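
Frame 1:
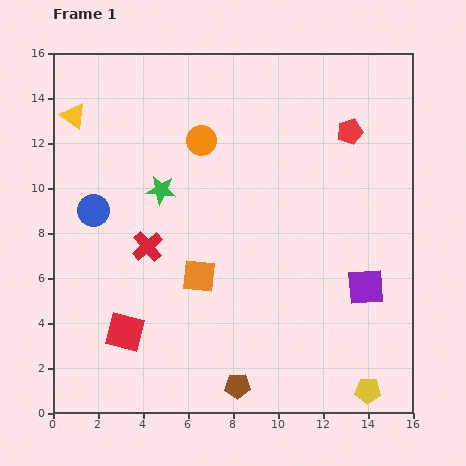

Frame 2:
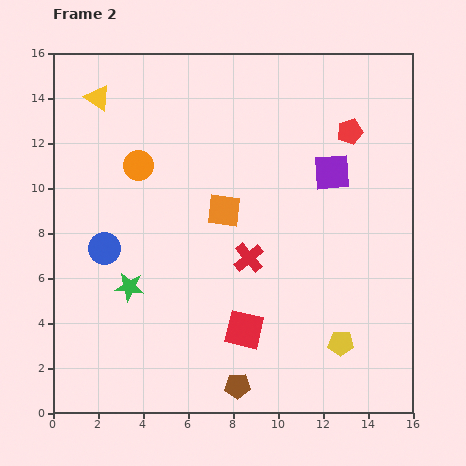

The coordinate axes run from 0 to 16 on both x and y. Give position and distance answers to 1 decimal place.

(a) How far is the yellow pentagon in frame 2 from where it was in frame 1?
2.4

The yellow pentagon moved from (14.0, 1.0) to (12.8, 3.1), a distance of √(1.2² + 2.1²) ≈ 2.4.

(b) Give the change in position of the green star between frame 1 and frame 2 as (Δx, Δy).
(-1.4, -4.3)

The green star was at (4.8, 9.9) in frame 1 and (3.4, 5.6) in frame 2.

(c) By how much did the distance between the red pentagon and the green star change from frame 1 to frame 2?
+3.2

Distance in frame 1: 8.8. Distance in frame 2: 12.0.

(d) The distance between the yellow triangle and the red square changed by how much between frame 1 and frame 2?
+2.3

Distance in frame 1: 9.9. Distance in frame 2: 12.2.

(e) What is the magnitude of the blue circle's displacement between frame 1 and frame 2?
1.8

The blue circle moved from (1.8, 9.0) to (2.3, 7.3), a distance of √(0.5² + 1.7²) ≈ 1.8.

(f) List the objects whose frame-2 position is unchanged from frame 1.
the brown pentagon, the red pentagon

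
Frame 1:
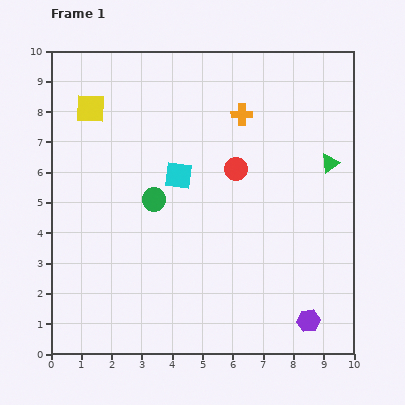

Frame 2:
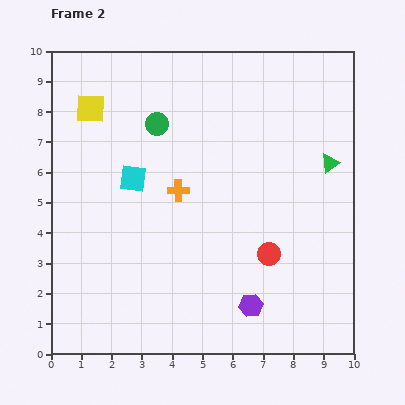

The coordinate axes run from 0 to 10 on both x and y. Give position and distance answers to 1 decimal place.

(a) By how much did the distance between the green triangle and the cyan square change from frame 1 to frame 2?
+1.5

Distance in frame 1: 5.0. Distance in frame 2: 6.5.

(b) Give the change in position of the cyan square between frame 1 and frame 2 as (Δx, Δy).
(-1.5, -0.1)

The cyan square was at (4.2, 5.9) in frame 1 and (2.7, 5.8) in frame 2.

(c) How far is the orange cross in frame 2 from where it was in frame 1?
3.3

The orange cross moved from (6.3, 7.9) to (4.2, 5.4), a distance of √(2.1² + 2.5²) ≈ 3.3.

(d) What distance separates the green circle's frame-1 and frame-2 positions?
2.5

The green circle moved from (3.4, 5.1) to (3.5, 7.6), a distance of √(0.1² + 2.5²) ≈ 2.5.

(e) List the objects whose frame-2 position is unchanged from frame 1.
the green triangle, the yellow square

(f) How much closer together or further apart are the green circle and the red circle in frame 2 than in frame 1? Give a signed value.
+2.8

Distance in frame 1: 2.9. Distance in frame 2: 5.7.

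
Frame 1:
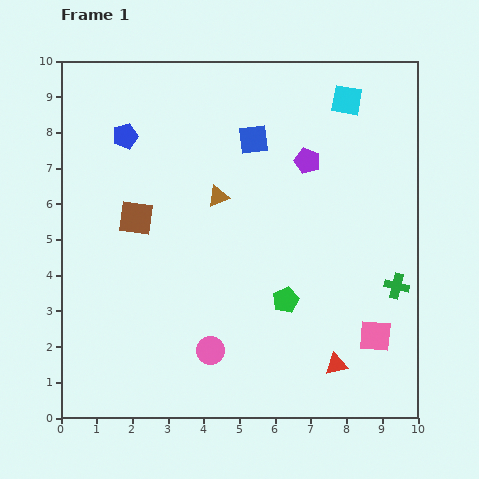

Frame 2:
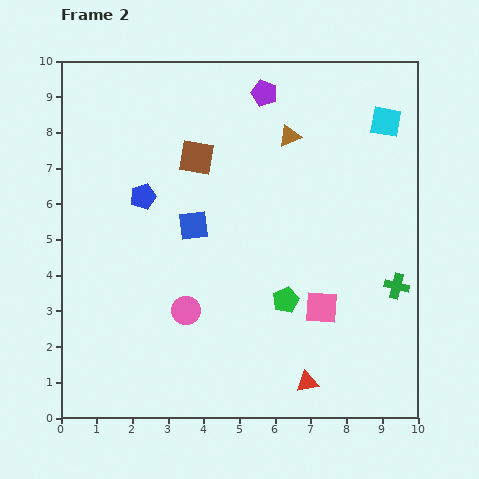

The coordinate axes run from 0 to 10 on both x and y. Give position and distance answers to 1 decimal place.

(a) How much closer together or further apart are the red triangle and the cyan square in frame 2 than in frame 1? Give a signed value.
+0.2

Distance in frame 1: 7.4. Distance in frame 2: 7.6.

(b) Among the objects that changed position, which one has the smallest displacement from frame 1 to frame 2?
the red triangle

(moved 0.9)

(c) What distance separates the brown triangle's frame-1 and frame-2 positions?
2.6

The brown triangle moved from (4.4, 6.2) to (6.4, 7.9), a distance of √(2.0² + 1.7²) ≈ 2.6.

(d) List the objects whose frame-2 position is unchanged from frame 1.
the green pentagon, the green cross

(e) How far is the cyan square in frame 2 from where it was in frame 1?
1.3

The cyan square moved from (8.0, 8.9) to (9.1, 8.3), a distance of √(1.1² + 0.6²) ≈ 1.3.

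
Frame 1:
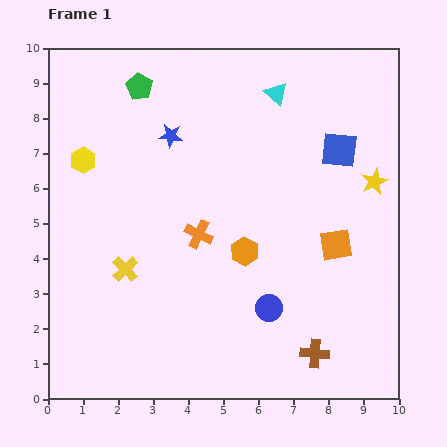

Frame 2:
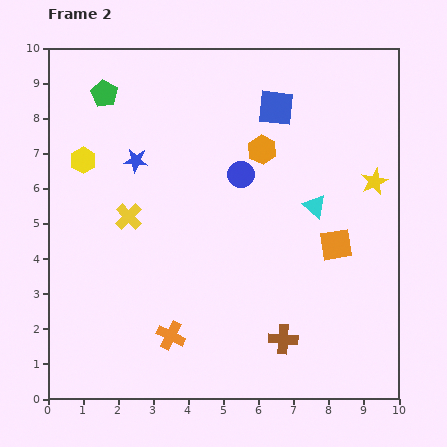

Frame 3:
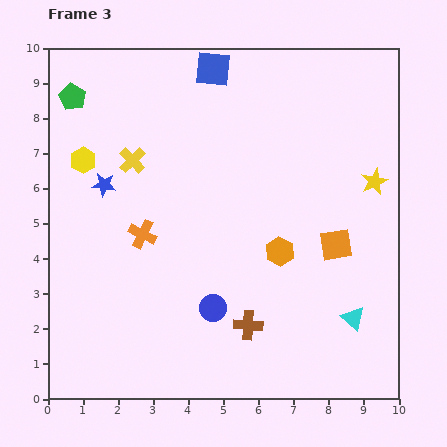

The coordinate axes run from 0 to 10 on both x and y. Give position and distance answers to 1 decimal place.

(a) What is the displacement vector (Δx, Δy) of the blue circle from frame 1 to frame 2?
(-0.8, 3.8)

The blue circle was at (6.3, 2.6) in frame 1 and (5.5, 6.4) in frame 2.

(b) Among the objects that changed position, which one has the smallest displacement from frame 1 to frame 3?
the orange hexagon

(moved 1.0)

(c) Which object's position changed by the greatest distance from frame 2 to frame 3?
the blue circle

(moved 3.9; next 3.4)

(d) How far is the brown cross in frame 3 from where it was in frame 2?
1.1

The brown cross moved from (6.7, 1.7) to (5.7, 2.1), a distance of √(1.0² + 0.4²) ≈ 1.1.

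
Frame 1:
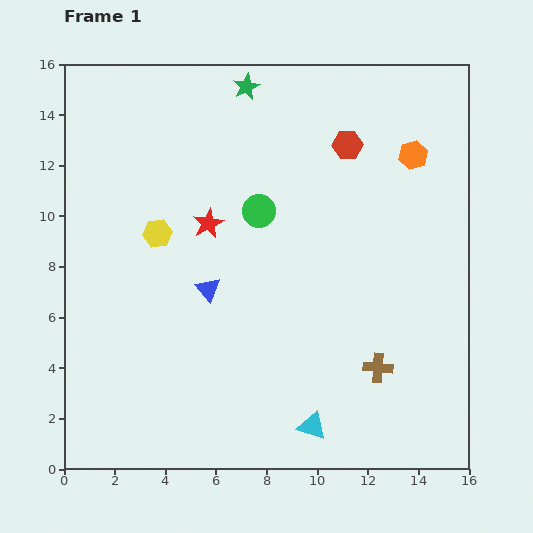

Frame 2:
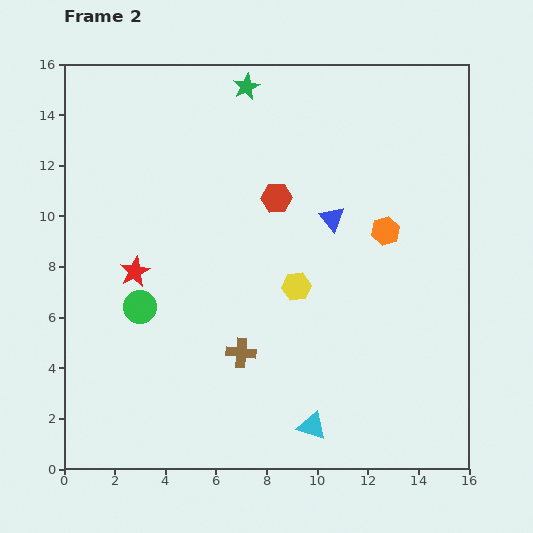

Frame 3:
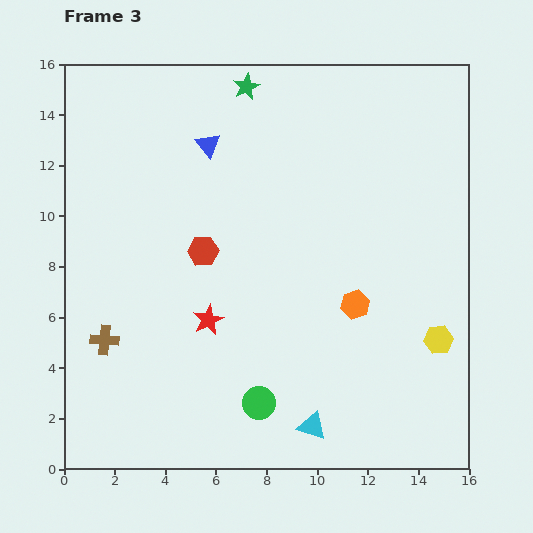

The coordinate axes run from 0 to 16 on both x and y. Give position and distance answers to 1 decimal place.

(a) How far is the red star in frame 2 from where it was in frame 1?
3.5

The red star moved from (5.7, 9.7) to (2.8, 7.8), a distance of √(2.9² + 1.9²) ≈ 3.5.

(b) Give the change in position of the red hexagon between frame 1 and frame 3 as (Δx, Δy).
(-5.7, -4.2)

The red hexagon was at (11.2, 12.8) in frame 1 and (5.5, 8.6) in frame 3.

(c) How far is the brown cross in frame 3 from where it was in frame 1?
10.9

The brown cross moved from (12.4, 4.0) to (1.6, 5.1), a distance of √(10.8² + 1.1²) ≈ 10.9.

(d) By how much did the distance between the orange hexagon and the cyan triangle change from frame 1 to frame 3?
-6.3

Distance in frame 1: 11.4. Distance in frame 3: 5.1.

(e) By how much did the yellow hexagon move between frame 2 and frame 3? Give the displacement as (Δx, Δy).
(5.6, -2.1)

The yellow hexagon was at (9.2, 7.2) in frame 2 and (14.8, 5.1) in frame 3.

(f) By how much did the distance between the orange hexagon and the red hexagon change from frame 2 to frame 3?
+1.9

Distance in frame 2: 4.5. Distance in frame 3: 6.4.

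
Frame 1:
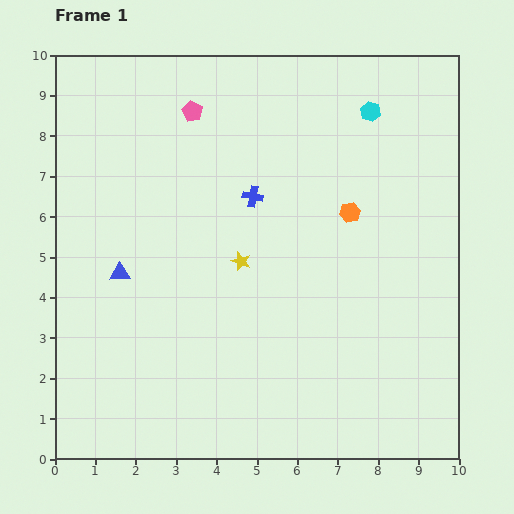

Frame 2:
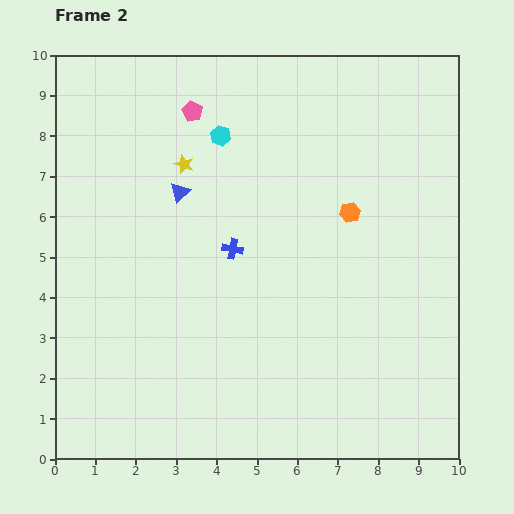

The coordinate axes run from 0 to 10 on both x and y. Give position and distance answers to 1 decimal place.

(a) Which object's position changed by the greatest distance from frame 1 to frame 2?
the cyan hexagon

(moved 3.7; next 2.8)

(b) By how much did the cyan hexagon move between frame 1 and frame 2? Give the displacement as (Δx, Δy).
(-3.7, -0.6)

The cyan hexagon was at (7.8, 8.6) in frame 1 and (4.1, 8.0) in frame 2.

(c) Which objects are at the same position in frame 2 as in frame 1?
the pink pentagon, the orange hexagon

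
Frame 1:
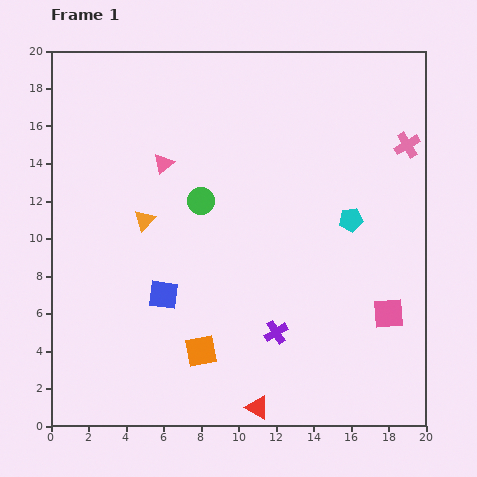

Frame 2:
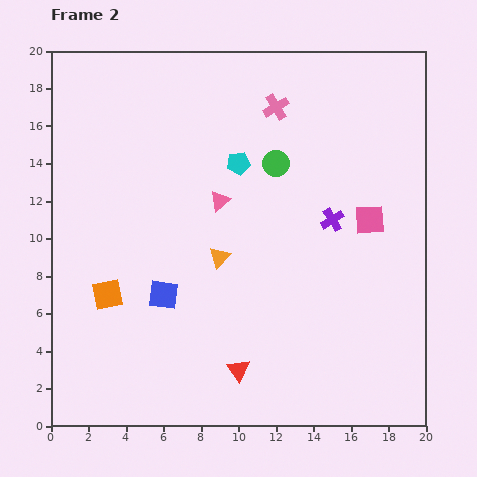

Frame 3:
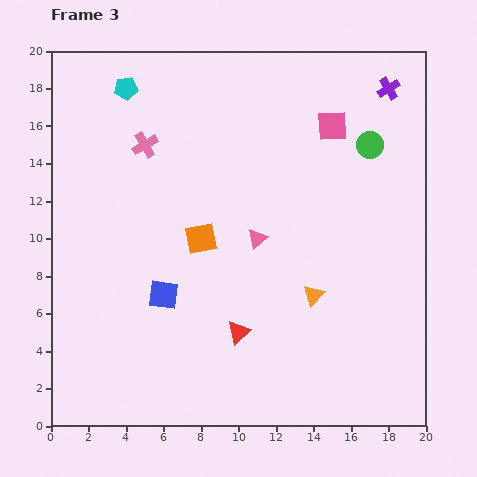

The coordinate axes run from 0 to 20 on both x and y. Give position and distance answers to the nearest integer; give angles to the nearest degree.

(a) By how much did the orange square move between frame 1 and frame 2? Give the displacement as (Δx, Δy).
(-5, 3)

The orange square was at (8, 4) in frame 1 and (3, 7) in frame 2.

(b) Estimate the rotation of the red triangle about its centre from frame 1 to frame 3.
49° clockwise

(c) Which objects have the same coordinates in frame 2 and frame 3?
the blue square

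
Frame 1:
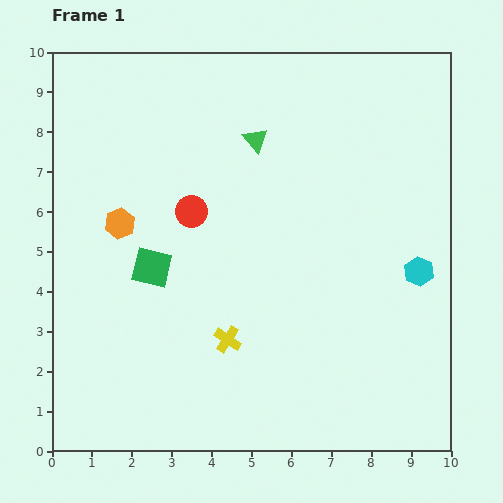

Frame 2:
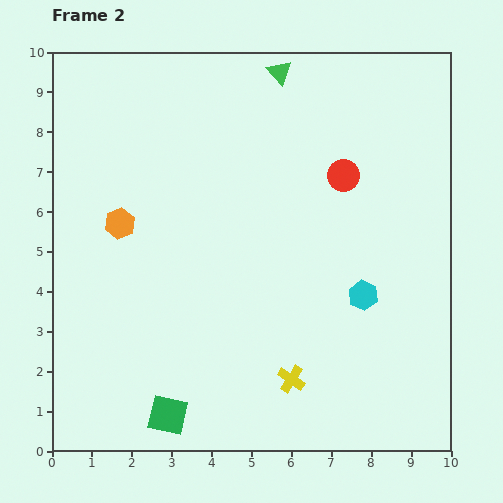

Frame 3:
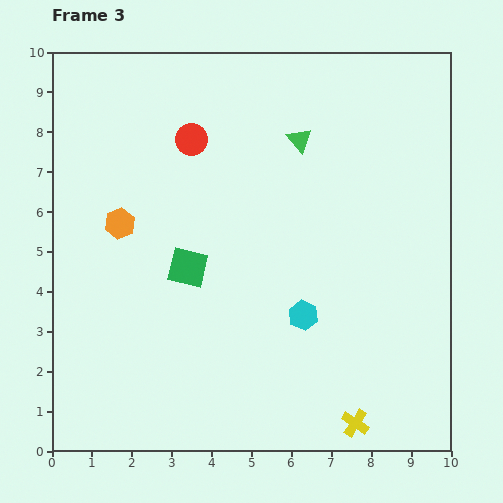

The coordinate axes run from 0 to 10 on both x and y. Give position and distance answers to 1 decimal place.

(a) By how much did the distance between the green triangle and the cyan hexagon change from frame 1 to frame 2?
+0.7

Distance in frame 1: 5.3. Distance in frame 2: 6.0.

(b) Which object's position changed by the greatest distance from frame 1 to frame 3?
the yellow cross

(moved 3.8; next 3.1)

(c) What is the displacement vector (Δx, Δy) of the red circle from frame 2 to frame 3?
(-3.8, 0.9)

The red circle was at (7.3, 6.9) in frame 2 and (3.5, 7.8) in frame 3.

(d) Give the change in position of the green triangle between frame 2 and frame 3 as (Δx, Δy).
(0.5, -1.7)

The green triangle was at (5.7, 9.5) in frame 2 and (6.2, 7.8) in frame 3.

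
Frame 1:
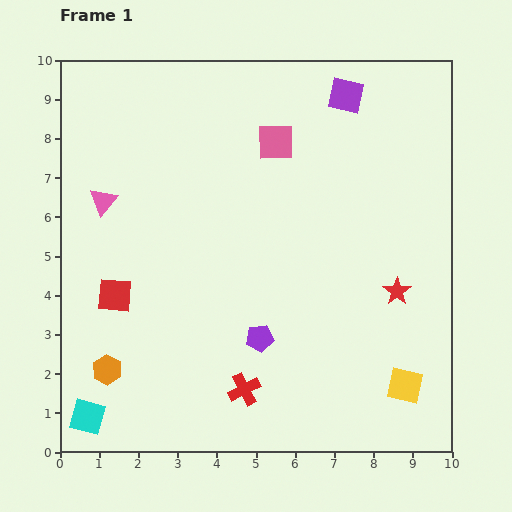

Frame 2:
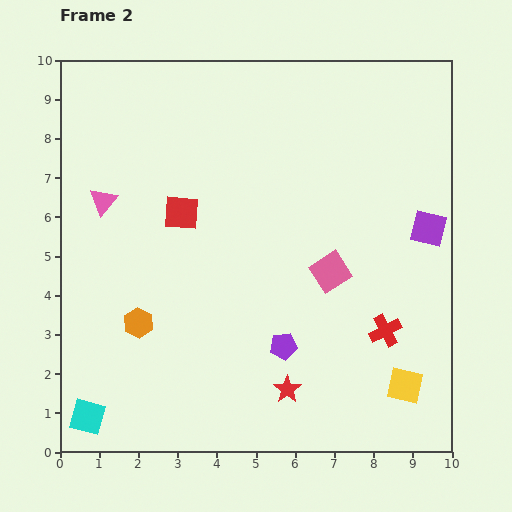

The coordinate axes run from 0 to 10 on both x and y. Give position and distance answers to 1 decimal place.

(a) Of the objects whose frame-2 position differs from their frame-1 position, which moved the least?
the purple pentagon

(moved 0.6)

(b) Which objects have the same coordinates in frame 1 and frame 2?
the cyan square, the yellow square, the pink triangle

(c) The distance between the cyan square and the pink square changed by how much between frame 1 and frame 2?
-1.3

Distance in frame 1: 8.5. Distance in frame 2: 7.2.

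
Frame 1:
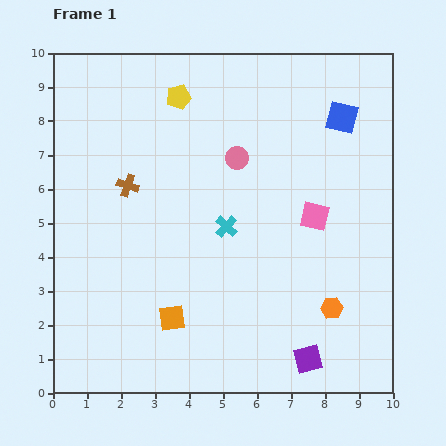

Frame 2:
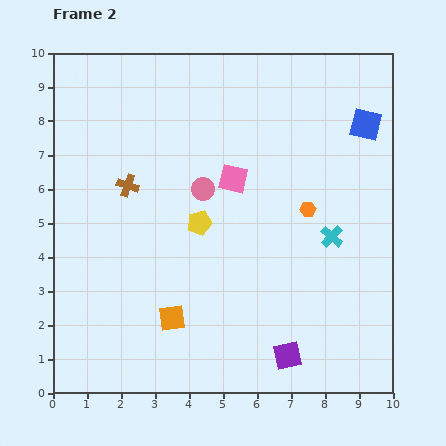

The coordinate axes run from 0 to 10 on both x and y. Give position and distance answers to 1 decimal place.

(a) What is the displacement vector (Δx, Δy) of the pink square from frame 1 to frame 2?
(-2.4, 1.1)

The pink square was at (7.7, 5.2) in frame 1 and (5.3, 6.3) in frame 2.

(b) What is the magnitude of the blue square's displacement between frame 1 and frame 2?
0.7

The blue square moved from (8.5, 8.1) to (9.2, 7.9), a distance of √(0.7² + 0.2²) ≈ 0.7.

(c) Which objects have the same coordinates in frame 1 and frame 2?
the brown cross, the orange square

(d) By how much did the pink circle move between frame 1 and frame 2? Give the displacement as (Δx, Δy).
(-1.0, -0.9)

The pink circle was at (5.4, 6.9) in frame 1 and (4.4, 6.0) in frame 2.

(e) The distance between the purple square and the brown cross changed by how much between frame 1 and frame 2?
-0.5

Distance in frame 1: 7.4. Distance in frame 2: 6.9.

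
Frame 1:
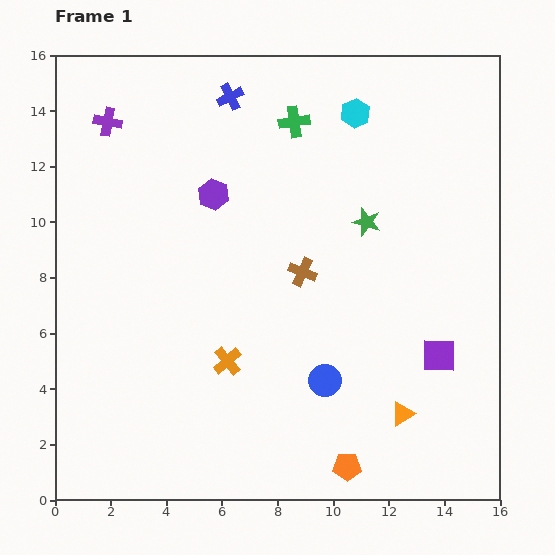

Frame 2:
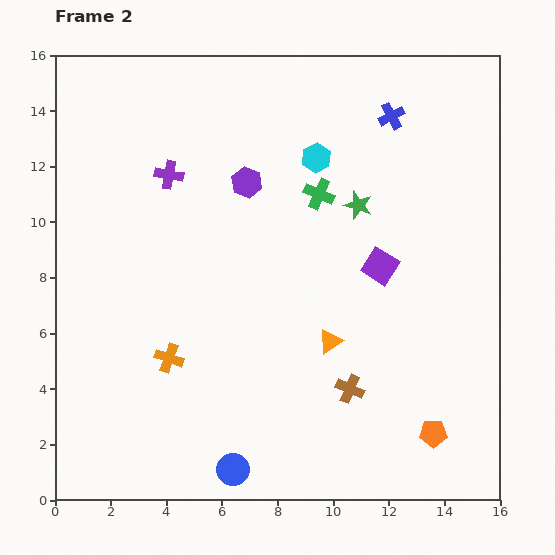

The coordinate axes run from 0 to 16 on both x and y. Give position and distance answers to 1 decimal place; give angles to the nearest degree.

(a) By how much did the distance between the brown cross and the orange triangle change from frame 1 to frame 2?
-4.4

Distance in frame 1: 6.2. Distance in frame 2: 1.8.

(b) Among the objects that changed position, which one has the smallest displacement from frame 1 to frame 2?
the green star

(moved 0.7)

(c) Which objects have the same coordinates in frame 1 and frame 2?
none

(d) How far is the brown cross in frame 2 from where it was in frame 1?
4.5

The brown cross moved from (8.9, 8.2) to (10.6, 4.0), a distance of √(1.7² + 4.2²) ≈ 4.5.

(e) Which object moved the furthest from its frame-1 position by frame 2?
the blue cross

(moved 5.8; next 4.6)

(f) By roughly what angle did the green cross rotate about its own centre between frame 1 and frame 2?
32° clockwise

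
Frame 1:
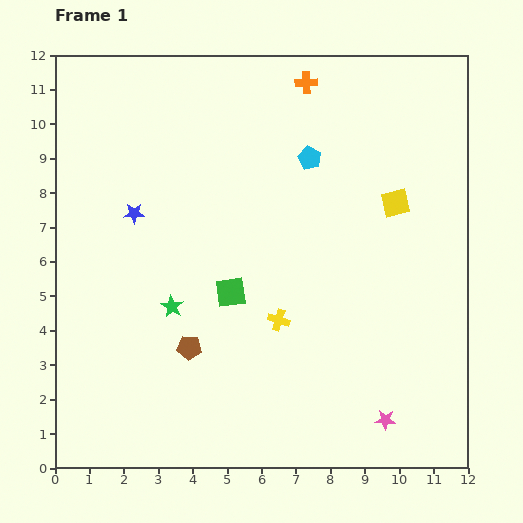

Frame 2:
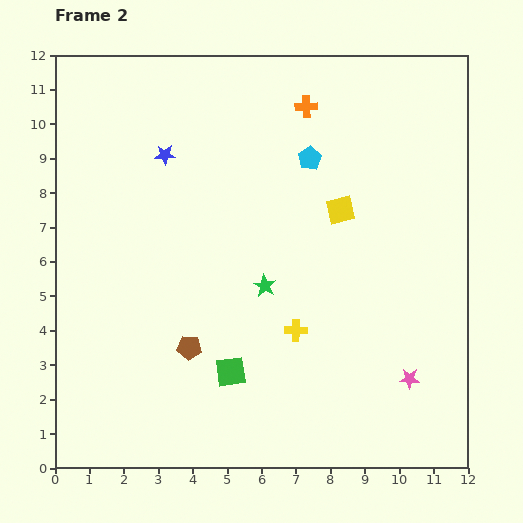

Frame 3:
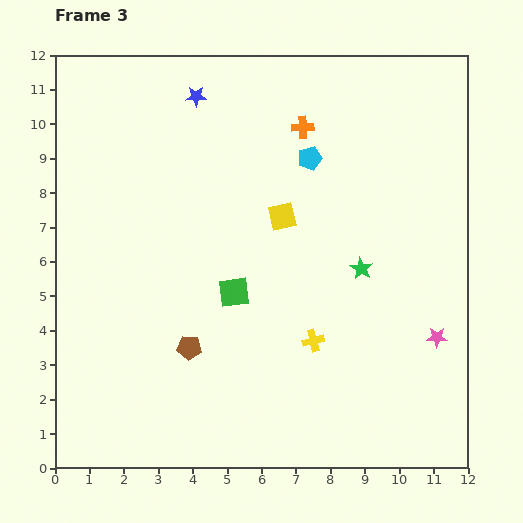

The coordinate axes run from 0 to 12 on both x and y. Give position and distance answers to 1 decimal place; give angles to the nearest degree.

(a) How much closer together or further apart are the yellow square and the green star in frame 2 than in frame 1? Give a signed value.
-4.1

Distance in frame 1: 7.2. Distance in frame 2: 3.1.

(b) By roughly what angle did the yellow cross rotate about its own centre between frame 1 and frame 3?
31° counter-clockwise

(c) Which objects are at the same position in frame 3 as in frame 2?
the cyan pentagon, the brown pentagon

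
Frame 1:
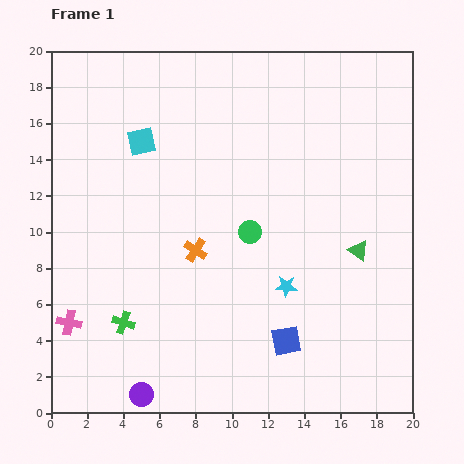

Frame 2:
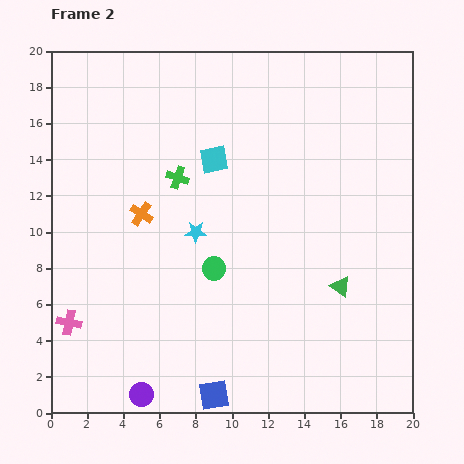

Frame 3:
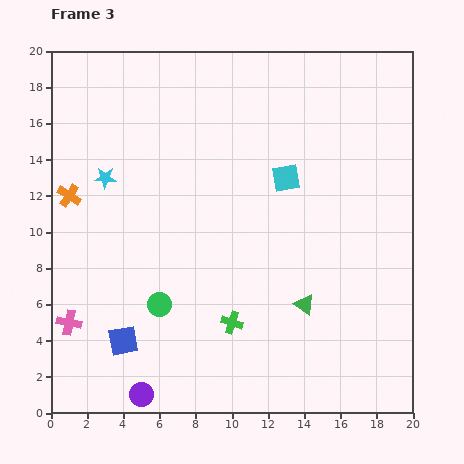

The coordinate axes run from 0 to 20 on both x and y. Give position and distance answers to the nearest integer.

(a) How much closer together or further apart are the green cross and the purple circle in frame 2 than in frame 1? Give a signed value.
+8

Distance in frame 1: 4. Distance in frame 2: 12.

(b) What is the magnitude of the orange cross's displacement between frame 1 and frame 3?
8

The orange cross moved from (8, 9) to (1, 12), a distance of √(7² + 3²) ≈ 8.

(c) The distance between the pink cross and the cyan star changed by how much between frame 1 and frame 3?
-4

Distance in frame 1: 12. Distance in frame 3: 8.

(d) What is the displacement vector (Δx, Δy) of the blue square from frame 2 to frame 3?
(-5, 3)

The blue square was at (9, 1) in frame 2 and (4, 4) in frame 3.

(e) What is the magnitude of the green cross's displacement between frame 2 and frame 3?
9

The green cross moved from (7, 13) to (10, 5), a distance of √(3² + 8²) ≈ 9.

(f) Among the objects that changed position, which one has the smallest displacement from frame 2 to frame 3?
the green triangle

(moved 2)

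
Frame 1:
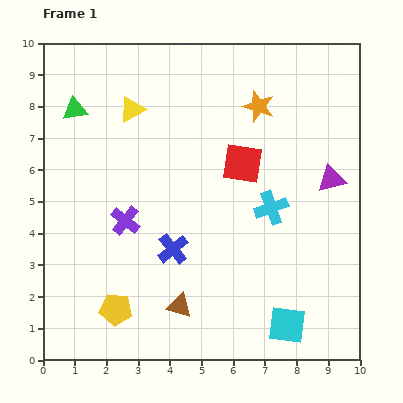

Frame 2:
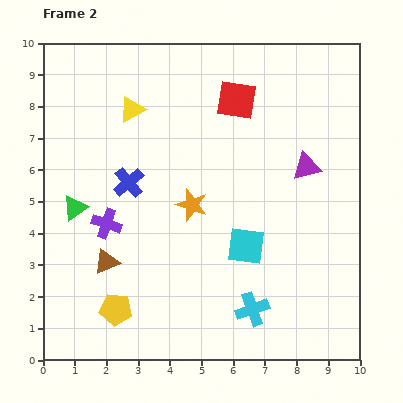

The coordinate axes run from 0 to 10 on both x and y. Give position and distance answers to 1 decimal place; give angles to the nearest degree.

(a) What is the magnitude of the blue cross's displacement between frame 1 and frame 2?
2.5

The blue cross moved from (4.1, 3.5) to (2.7, 5.6), a distance of √(1.4² + 2.1²) ≈ 2.5.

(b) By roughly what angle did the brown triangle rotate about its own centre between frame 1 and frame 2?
40° counter-clockwise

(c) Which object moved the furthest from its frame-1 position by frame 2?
the orange star

(moved 3.7; next 3.3)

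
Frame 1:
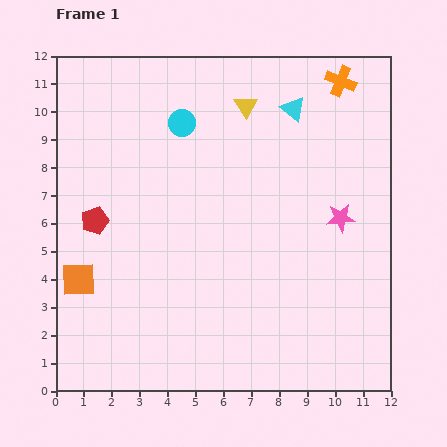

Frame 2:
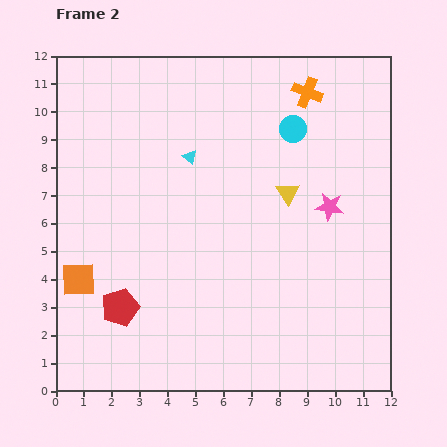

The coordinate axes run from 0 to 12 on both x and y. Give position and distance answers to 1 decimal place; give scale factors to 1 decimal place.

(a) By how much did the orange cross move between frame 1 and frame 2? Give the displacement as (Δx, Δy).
(-1.2, -0.4)

The orange cross was at (10.2, 11.1) in frame 1 and (9.0, 10.7) in frame 2.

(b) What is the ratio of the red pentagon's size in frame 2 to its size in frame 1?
1.4×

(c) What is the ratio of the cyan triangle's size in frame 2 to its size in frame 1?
0.6×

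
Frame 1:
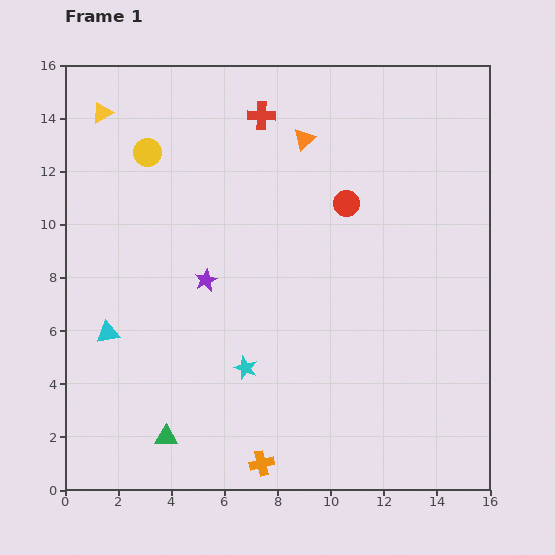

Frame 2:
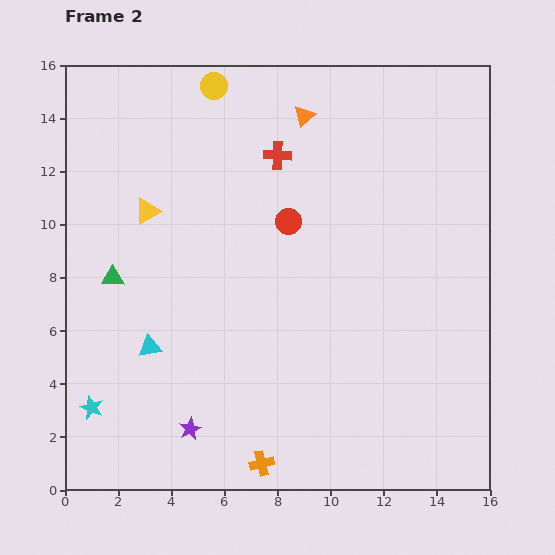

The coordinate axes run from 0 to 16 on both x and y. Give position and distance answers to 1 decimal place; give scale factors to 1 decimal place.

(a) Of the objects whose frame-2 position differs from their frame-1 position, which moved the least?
the orange triangle

(moved 0.9)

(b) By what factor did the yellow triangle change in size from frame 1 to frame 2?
1.3×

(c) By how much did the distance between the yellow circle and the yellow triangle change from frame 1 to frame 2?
+3.0

Distance in frame 1: 2.3. Distance in frame 2: 5.3.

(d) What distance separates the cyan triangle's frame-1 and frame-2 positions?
1.7

The cyan triangle moved from (1.6, 5.9) to (3.2, 5.4), a distance of √(1.6² + 0.5²) ≈ 1.7.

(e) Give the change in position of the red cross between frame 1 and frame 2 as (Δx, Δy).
(0.6, -1.5)

The red cross was at (7.4, 14.1) in frame 1 and (8.0, 12.6) in frame 2.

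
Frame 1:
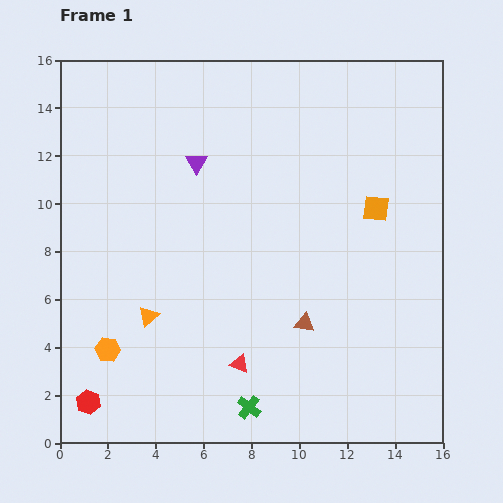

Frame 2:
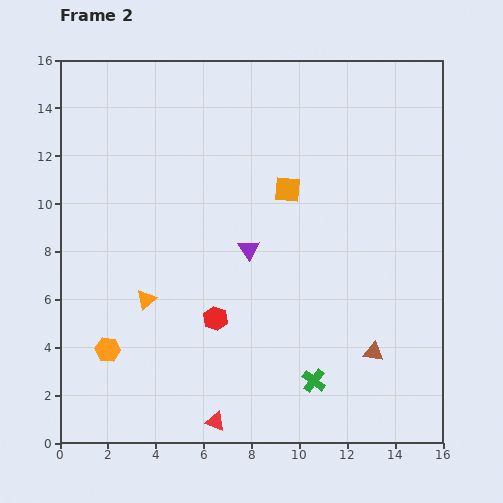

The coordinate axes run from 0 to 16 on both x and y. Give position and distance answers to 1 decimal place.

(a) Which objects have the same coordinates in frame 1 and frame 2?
the orange hexagon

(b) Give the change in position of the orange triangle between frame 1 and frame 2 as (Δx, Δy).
(-0.1, 0.7)

The orange triangle was at (3.7, 5.3) in frame 1 and (3.6, 6.0) in frame 2.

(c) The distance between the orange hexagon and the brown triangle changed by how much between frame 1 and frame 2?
+2.8

Distance in frame 1: 8.3. Distance in frame 2: 11.1.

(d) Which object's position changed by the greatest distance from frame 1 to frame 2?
the red hexagon

(moved 6.4; next 4.2)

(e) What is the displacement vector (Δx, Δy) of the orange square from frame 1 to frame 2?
(-3.7, 0.8)

The orange square was at (13.2, 9.8) in frame 1 and (9.5, 10.6) in frame 2.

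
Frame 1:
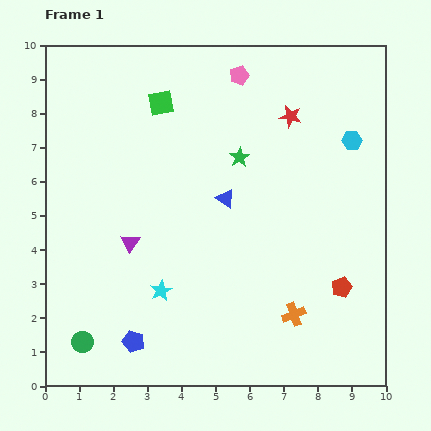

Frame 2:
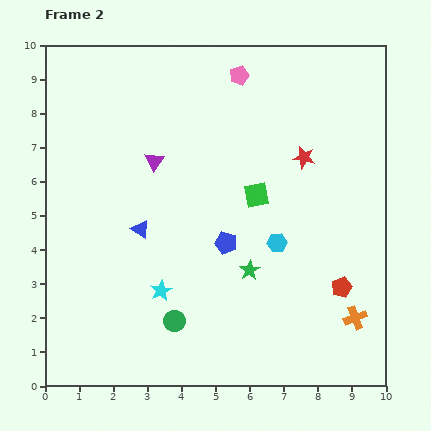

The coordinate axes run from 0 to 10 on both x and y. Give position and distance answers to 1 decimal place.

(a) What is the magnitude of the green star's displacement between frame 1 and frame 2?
3.3

The green star moved from (5.7, 6.7) to (6.0, 3.4), a distance of √(0.3² + 3.3²) ≈ 3.3.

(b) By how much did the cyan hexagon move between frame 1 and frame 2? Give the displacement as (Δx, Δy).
(-2.2, -3.0)

The cyan hexagon was at (9.0, 7.2) in frame 1 and (6.8, 4.2) in frame 2.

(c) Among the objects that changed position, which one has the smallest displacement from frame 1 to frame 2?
the red star

(moved 1.3)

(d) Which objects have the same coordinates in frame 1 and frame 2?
the red pentagon, the pink pentagon, the cyan star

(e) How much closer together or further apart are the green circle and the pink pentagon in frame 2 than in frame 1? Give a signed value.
-1.7

Distance in frame 1: 9.1. Distance in frame 2: 7.4.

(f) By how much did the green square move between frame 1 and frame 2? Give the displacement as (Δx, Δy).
(2.8, -2.7)

The green square was at (3.4, 8.3) in frame 1 and (6.2, 5.6) in frame 2.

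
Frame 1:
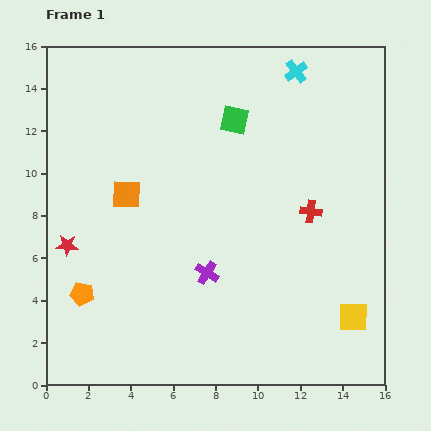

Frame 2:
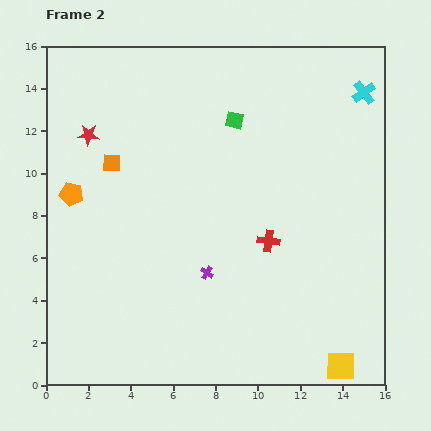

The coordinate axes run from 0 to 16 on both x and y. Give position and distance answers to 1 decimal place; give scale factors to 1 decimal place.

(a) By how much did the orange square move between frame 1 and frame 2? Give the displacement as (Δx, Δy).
(-0.7, 1.5)

The orange square was at (3.8, 9.0) in frame 1 and (3.1, 10.5) in frame 2.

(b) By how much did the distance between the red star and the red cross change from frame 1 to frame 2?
-1.7

Distance in frame 1: 11.6. Distance in frame 2: 9.9.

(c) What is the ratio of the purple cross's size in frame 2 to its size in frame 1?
0.6×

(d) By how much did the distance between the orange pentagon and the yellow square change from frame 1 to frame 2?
+2.3

Distance in frame 1: 12.8. Distance in frame 2: 15.1.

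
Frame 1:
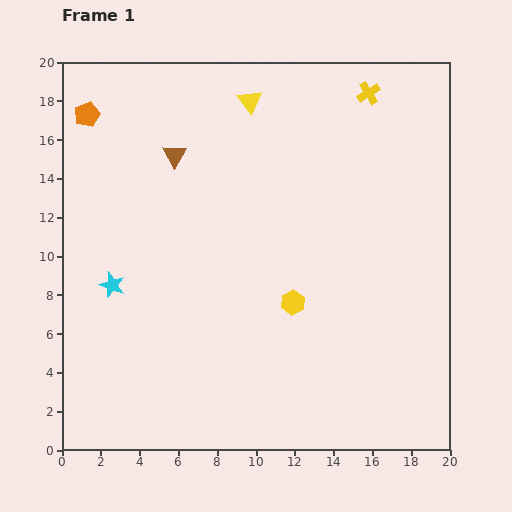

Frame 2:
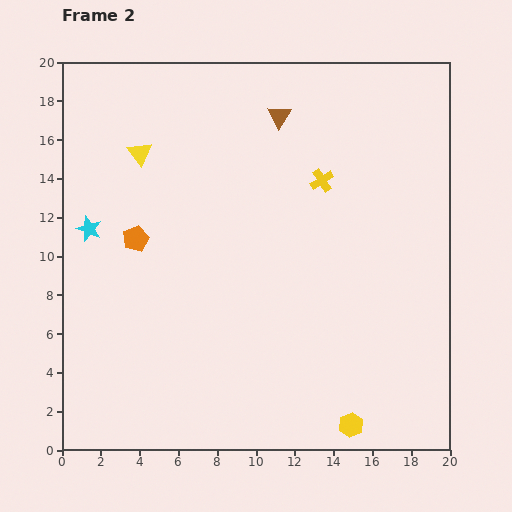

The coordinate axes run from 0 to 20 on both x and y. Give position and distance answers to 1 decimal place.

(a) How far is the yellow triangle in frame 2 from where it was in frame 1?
6.3

The yellow triangle moved from (9.7, 18.0) to (4.0, 15.3), a distance of √(5.7² + 2.7²) ≈ 6.3.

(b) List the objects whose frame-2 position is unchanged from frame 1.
none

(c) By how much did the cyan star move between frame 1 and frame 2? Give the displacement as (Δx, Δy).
(-1.2, 2.9)

The cyan star was at (2.6, 8.5) in frame 1 and (1.4, 11.4) in frame 2.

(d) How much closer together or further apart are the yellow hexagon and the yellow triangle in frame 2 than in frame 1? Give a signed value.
+7.1

Distance in frame 1: 10.6. Distance in frame 2: 17.7.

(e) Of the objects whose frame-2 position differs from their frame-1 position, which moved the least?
the cyan star

(moved 3.1)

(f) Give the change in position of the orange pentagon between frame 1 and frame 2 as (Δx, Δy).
(2.5, -6.4)

The orange pentagon was at (1.3, 17.3) in frame 1 and (3.8, 10.9) in frame 2.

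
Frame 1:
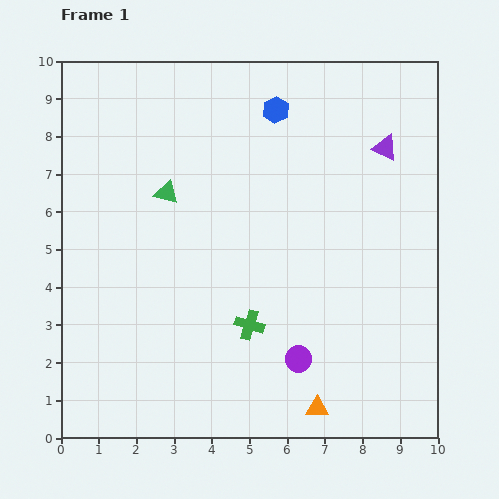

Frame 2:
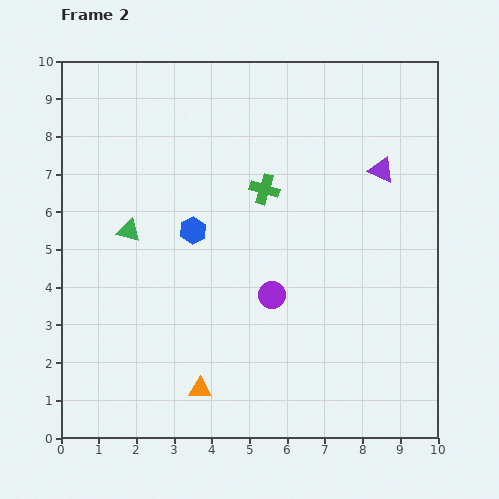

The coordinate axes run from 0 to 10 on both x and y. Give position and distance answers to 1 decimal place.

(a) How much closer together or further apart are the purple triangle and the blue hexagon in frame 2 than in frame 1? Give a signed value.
+2.1

Distance in frame 1: 3.1. Distance in frame 2: 5.2.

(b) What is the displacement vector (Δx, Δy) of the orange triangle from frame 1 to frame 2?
(-3.1, 0.5)

The orange triangle was at (6.8, 0.8) in frame 1 and (3.7, 1.3) in frame 2.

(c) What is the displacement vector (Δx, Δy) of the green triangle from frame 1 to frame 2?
(-1.0, -1.0)

The green triangle was at (2.8, 6.5) in frame 1 and (1.8, 5.5) in frame 2.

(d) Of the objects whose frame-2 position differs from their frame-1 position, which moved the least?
the purple triangle

(moved 0.6)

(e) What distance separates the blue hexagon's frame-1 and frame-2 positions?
3.9

The blue hexagon moved from (5.7, 8.7) to (3.5, 5.5), a distance of √(2.2² + 3.2²) ≈ 3.9.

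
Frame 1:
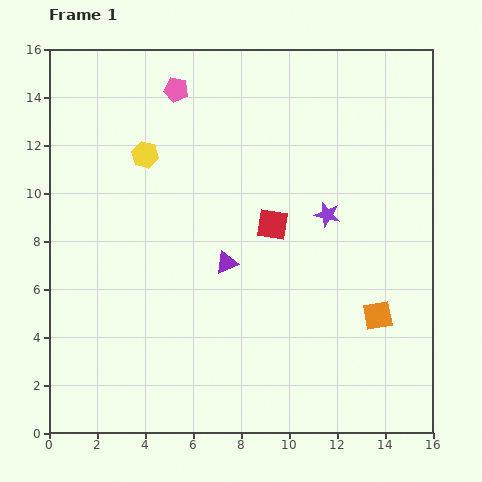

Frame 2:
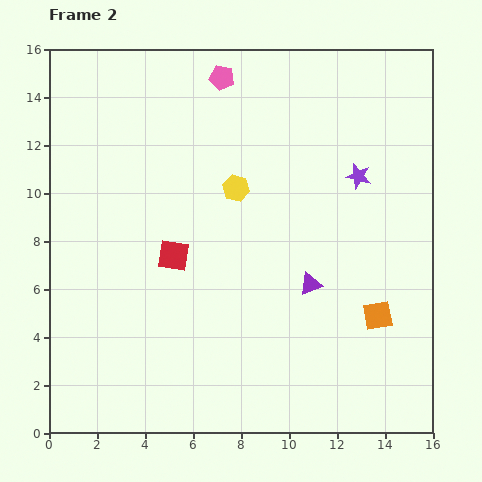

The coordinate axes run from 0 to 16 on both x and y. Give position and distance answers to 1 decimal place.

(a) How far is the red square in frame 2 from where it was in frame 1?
4.3

The red square moved from (9.3, 8.7) to (5.2, 7.4), a distance of √(4.1² + 1.3²) ≈ 4.3.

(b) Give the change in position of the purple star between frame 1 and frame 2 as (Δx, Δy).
(1.3, 1.6)

The purple star was at (11.6, 9.1) in frame 1 and (12.9, 10.7) in frame 2.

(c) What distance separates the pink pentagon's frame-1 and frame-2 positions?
2.0

The pink pentagon moved from (5.3, 14.3) to (7.2, 14.8), a distance of √(1.9² + 0.5²) ≈ 2.0.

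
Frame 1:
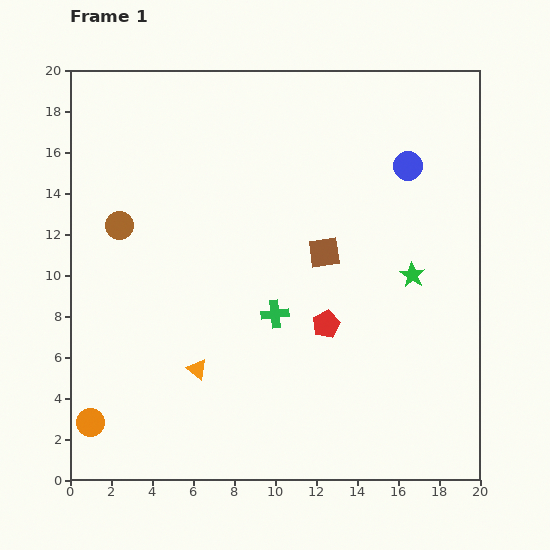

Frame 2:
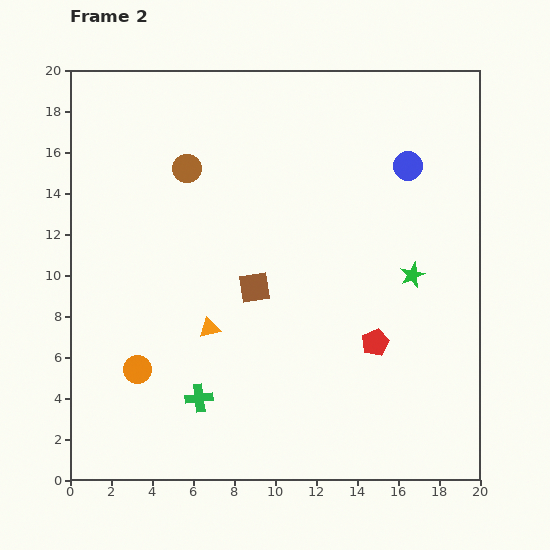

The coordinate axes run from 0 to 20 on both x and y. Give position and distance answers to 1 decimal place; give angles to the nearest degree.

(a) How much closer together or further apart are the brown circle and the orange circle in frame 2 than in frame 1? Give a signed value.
+0.4

Distance in frame 1: 9.7. Distance in frame 2: 10.1.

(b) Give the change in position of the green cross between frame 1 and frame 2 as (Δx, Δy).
(-3.7, -4.1)

The green cross was at (10.0, 8.1) in frame 1 and (6.3, 4.0) in frame 2.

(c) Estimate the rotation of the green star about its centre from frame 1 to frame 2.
16° clockwise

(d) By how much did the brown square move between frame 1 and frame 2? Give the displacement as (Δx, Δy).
(-3.4, -1.7)

The brown square was at (12.4, 11.1) in frame 1 and (9.0, 9.4) in frame 2.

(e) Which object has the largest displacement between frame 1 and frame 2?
the green cross

(moved 5.5; next 4.3)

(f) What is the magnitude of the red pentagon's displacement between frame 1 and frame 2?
2.6

The red pentagon moved from (12.5, 7.6) to (14.9, 6.7), a distance of √(2.4² + 0.9²) ≈ 2.6.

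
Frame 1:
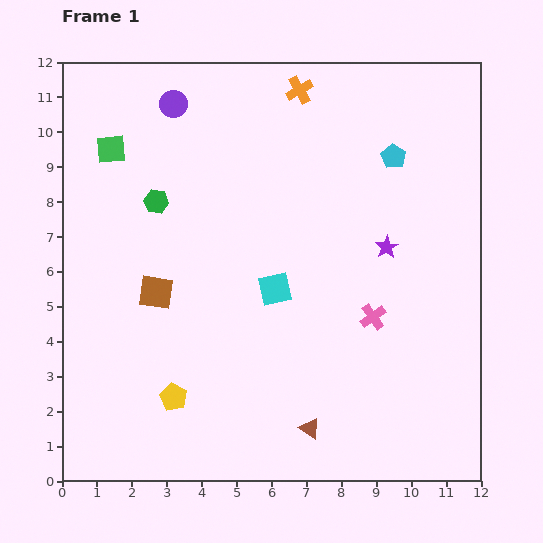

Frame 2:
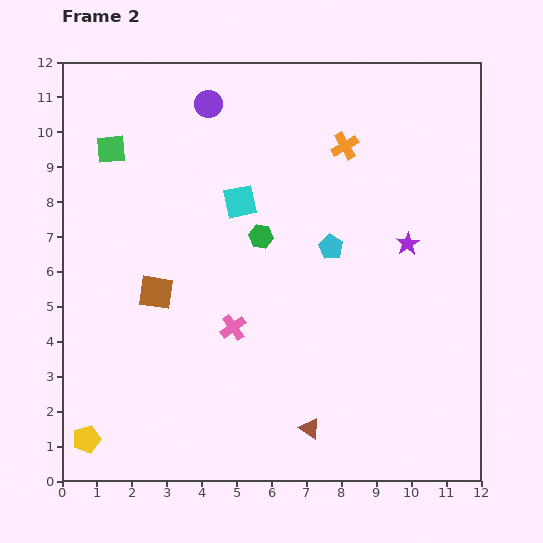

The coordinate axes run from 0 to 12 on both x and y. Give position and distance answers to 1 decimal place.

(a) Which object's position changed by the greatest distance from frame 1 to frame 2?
the pink cross

(moved 4.0; next 3.2)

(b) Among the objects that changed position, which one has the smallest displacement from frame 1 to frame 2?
the purple star

(moved 0.6)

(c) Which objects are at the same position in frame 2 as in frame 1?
the green square, the brown square, the brown triangle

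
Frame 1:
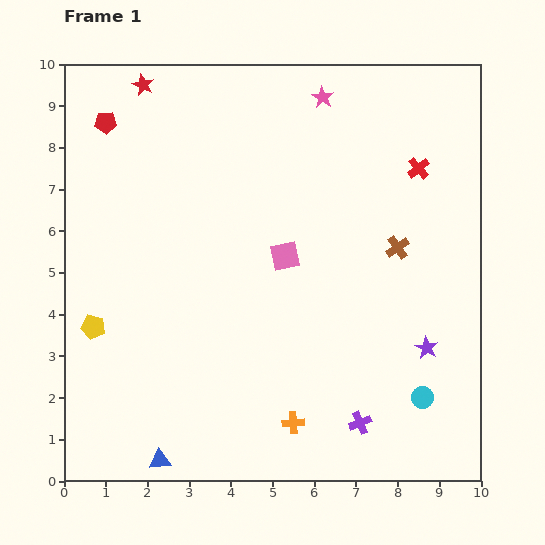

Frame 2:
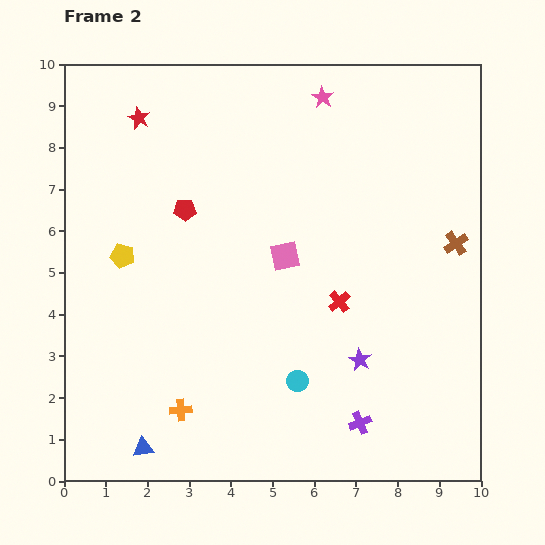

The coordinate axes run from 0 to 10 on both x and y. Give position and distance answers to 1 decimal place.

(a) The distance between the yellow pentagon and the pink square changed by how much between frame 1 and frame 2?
-1.0

Distance in frame 1: 4.9. Distance in frame 2: 3.9.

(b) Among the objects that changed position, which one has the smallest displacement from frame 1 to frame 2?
the blue triangle

(moved 0.5)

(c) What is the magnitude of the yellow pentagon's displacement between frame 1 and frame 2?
1.8

The yellow pentagon moved from (0.7, 3.7) to (1.4, 5.4), a distance of √(0.7² + 1.7²) ≈ 1.8.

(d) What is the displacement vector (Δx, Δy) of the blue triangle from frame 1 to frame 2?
(-0.4, 0.3)

The blue triangle was at (2.3, 0.5) in frame 1 and (1.9, 0.8) in frame 2.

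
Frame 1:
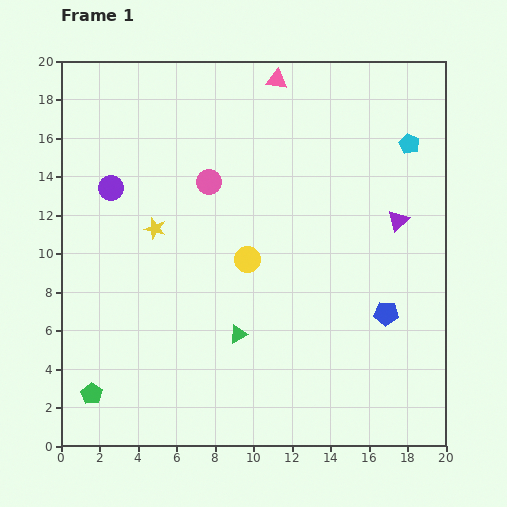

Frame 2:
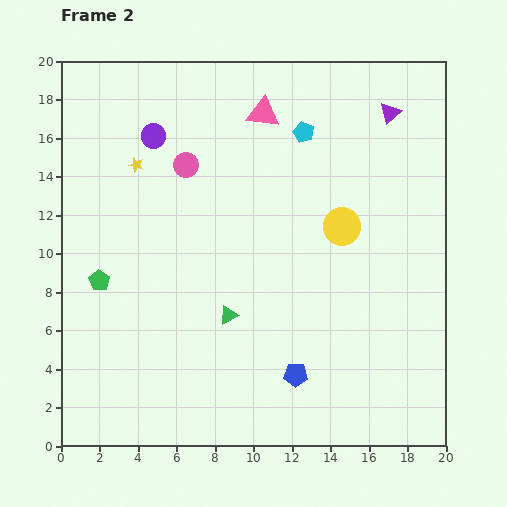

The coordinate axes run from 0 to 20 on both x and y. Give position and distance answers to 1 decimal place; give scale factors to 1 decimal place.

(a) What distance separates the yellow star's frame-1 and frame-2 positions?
3.4

The yellow star moved from (4.9, 11.3) to (3.9, 14.6), a distance of √(1.0² + 3.3²) ≈ 3.4.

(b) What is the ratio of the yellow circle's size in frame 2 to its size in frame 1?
1.5×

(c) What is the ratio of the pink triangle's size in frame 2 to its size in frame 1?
1.5×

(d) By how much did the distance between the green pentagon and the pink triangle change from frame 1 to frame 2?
-6.7

Distance in frame 1: 18.9. Distance in frame 2: 12.2.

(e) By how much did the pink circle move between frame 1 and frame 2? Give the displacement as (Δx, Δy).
(-1.2, 0.9)

The pink circle was at (7.7, 13.7) in frame 1 and (6.5, 14.6) in frame 2.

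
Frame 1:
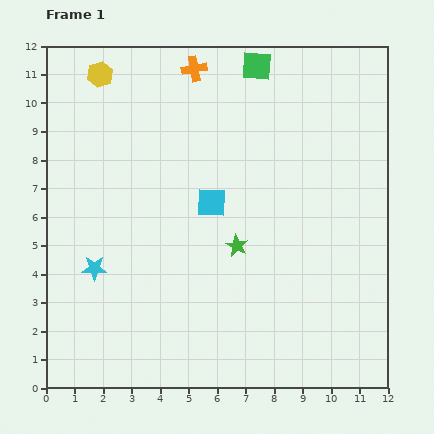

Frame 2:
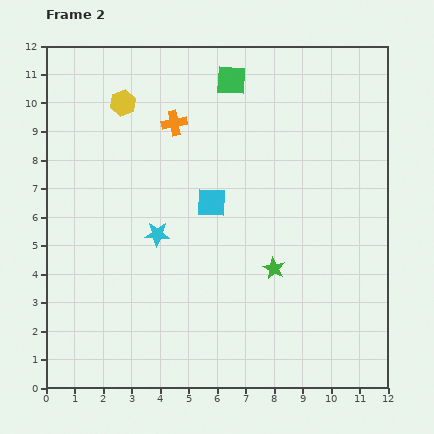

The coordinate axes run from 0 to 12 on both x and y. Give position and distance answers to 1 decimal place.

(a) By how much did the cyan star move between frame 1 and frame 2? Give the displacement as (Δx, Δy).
(2.2, 1.2)

The cyan star was at (1.7, 4.2) in frame 1 and (3.9, 5.4) in frame 2.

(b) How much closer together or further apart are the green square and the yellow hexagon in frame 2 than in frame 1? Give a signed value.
-1.6

Distance in frame 1: 5.5. Distance in frame 2: 3.9.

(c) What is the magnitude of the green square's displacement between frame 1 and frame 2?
1.0

The green square moved from (7.4, 11.3) to (6.5, 10.8), a distance of √(0.9² + 0.5²) ≈ 1.0.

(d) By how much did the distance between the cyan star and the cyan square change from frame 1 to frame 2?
-2.5

Distance in frame 1: 4.7. Distance in frame 2: 2.2.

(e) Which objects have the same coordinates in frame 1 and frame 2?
the cyan square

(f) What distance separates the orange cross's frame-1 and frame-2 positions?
2.0

The orange cross moved from (5.2, 11.2) to (4.5, 9.3), a distance of √(0.7² + 1.9²) ≈ 2.0.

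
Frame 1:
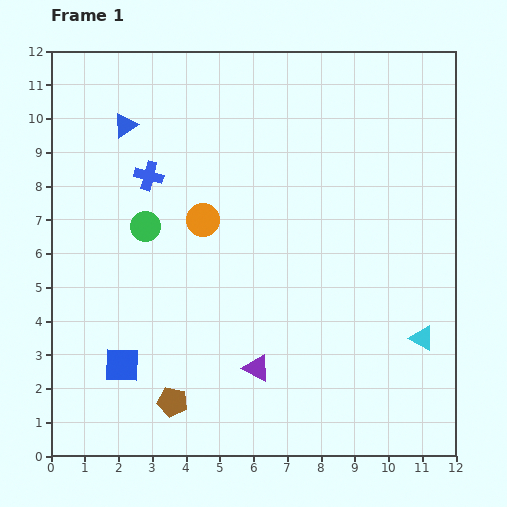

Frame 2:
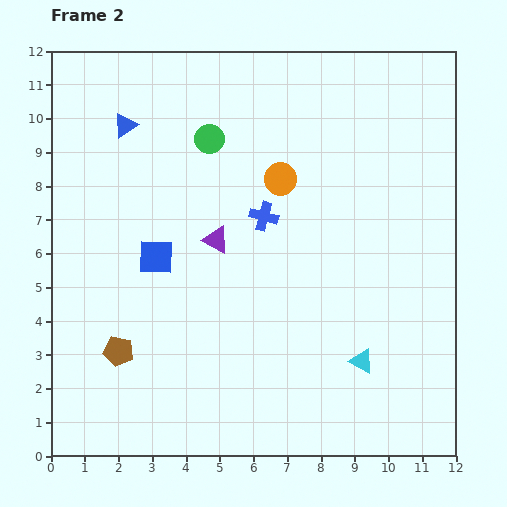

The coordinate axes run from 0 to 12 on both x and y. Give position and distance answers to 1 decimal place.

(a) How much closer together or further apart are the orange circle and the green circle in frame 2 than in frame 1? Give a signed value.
+0.7

Distance in frame 1: 1.7. Distance in frame 2: 2.4.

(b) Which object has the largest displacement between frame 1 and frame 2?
the purple triangle

(moved 4.0; next 3.6)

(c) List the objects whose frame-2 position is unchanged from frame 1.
the blue triangle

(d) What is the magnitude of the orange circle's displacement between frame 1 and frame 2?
2.6

The orange circle moved from (4.5, 7.0) to (6.8, 8.2), a distance of √(2.3² + 1.2²) ≈ 2.6.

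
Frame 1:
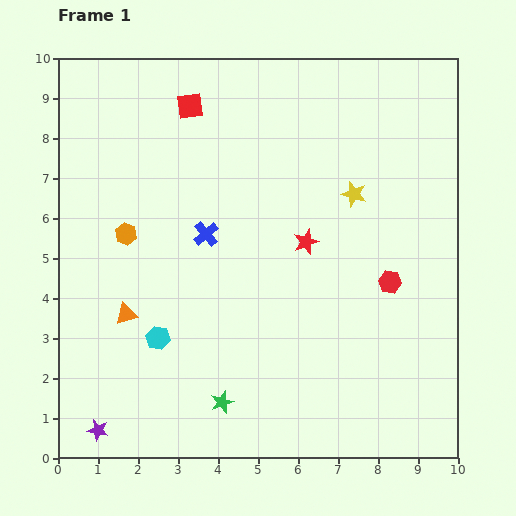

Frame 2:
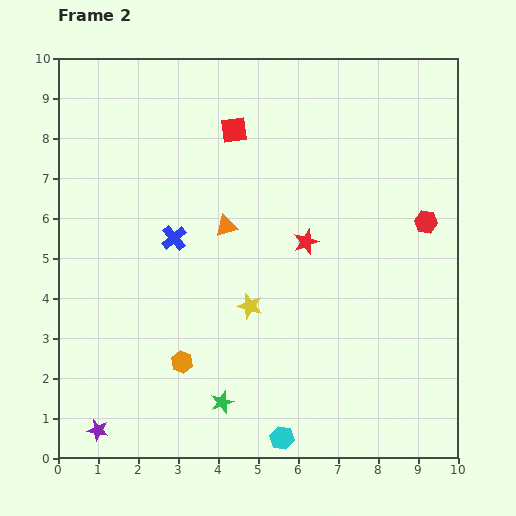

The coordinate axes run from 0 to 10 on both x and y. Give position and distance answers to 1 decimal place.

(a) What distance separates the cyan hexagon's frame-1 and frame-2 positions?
4.0

The cyan hexagon moved from (2.5, 3.0) to (5.6, 0.5), a distance of √(3.1² + 2.5²) ≈ 4.0.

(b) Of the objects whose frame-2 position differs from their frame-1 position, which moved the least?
the blue cross

(moved 0.8)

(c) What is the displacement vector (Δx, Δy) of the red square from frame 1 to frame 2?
(1.1, -0.6)

The red square was at (3.3, 8.8) in frame 1 and (4.4, 8.2) in frame 2.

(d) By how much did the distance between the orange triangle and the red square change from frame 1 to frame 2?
-3.0

Distance in frame 1: 5.4. Distance in frame 2: 2.4.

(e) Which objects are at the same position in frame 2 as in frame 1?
the green star, the red star, the purple star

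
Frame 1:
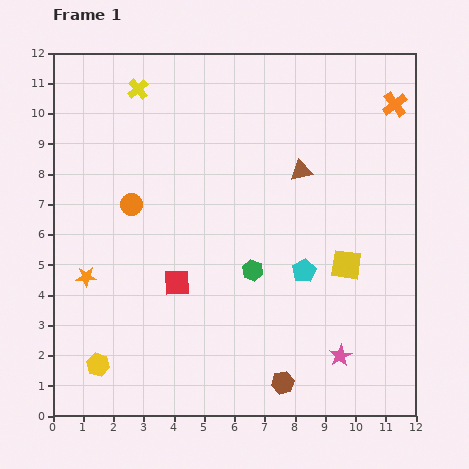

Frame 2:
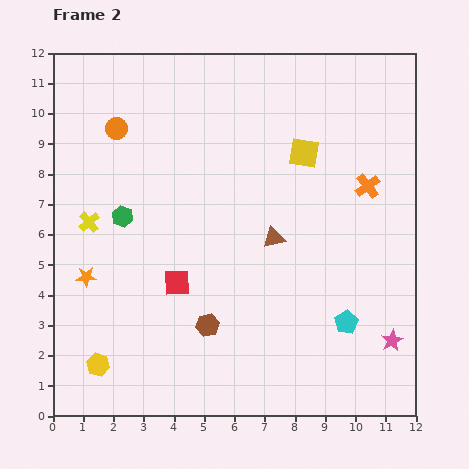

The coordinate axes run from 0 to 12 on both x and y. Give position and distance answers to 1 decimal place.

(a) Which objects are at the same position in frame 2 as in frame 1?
the orange star, the yellow hexagon, the red square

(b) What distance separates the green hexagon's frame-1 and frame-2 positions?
4.7

The green hexagon moved from (6.6, 4.8) to (2.3, 6.6), a distance of √(4.3² + 1.8²) ≈ 4.7.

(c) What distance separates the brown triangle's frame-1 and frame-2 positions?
2.4

The brown triangle moved from (8.2, 8.1) to (7.3, 5.9), a distance of √(0.9² + 2.2²) ≈ 2.4.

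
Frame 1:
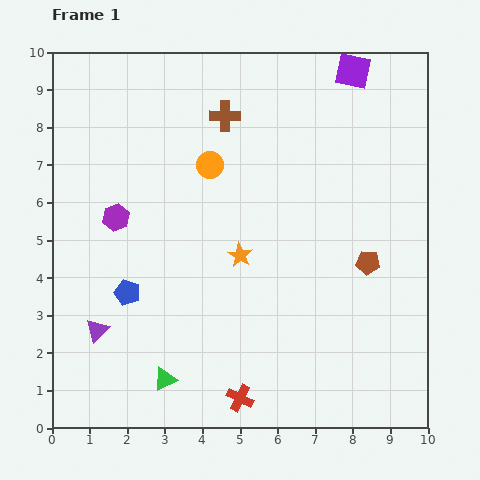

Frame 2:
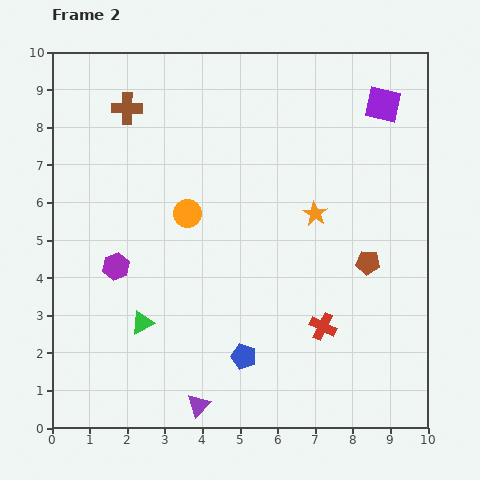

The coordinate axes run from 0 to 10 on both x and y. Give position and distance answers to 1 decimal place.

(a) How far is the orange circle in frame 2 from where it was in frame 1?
1.4

The orange circle moved from (4.2, 7.0) to (3.6, 5.7), a distance of √(0.6² + 1.3²) ≈ 1.4.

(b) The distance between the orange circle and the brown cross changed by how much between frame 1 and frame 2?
+1.8

Distance in frame 1: 1.4. Distance in frame 2: 3.2.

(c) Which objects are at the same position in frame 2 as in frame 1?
the brown pentagon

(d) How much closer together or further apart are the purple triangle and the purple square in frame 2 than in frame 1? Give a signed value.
-0.3

Distance in frame 1: 9.7. Distance in frame 2: 9.4.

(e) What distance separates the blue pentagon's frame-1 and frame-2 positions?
3.5

The blue pentagon moved from (2.0, 3.6) to (5.1, 1.9), a distance of √(3.1² + 1.7²) ≈ 3.5.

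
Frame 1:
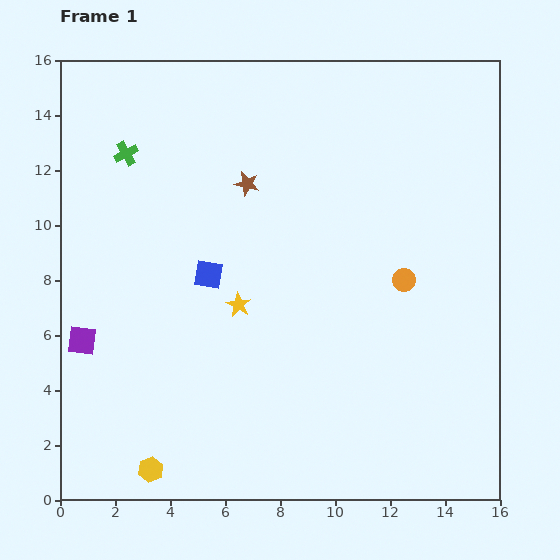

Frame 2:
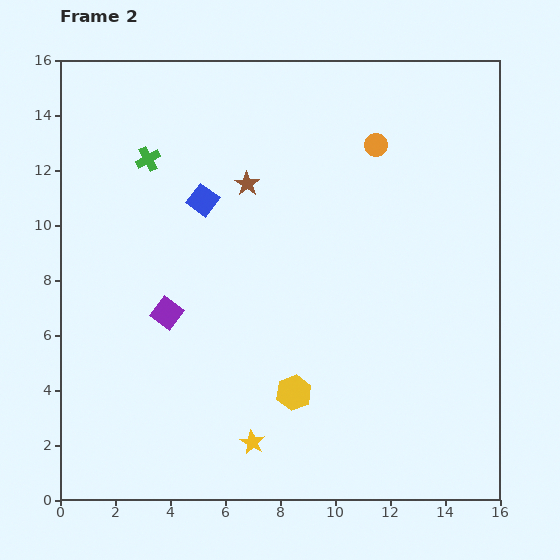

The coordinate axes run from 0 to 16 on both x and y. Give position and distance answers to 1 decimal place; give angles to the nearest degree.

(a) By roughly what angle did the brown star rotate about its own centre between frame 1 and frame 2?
21° clockwise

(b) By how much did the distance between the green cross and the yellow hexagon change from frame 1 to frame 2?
-1.5

Distance in frame 1: 11.5. Distance in frame 2: 10.0.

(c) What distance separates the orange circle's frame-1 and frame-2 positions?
5.0

The orange circle moved from (12.5, 8.0) to (11.5, 12.9), a distance of √(1.0² + 4.9²) ≈ 5.0.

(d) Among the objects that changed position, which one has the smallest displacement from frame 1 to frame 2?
the green cross

(moved 0.8)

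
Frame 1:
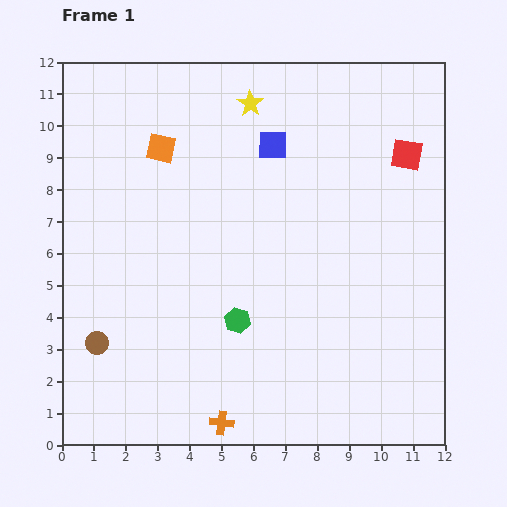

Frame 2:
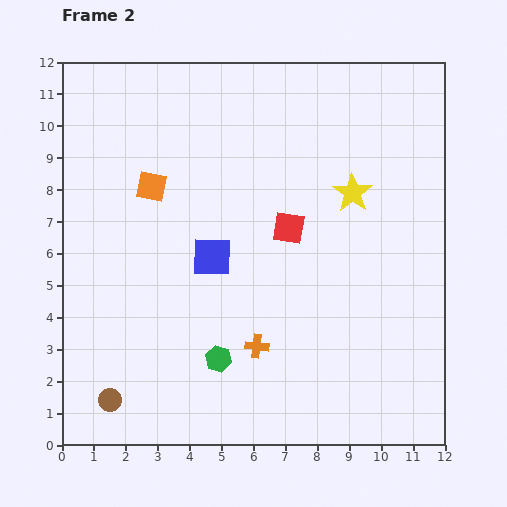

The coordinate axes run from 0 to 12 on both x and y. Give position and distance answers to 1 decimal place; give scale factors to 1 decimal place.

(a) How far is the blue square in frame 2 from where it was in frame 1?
4.0

The blue square moved from (6.6, 9.4) to (4.7, 5.9), a distance of √(1.9² + 3.5²) ≈ 4.0.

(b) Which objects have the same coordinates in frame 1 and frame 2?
none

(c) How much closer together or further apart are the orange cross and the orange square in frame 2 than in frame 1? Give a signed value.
-2.8

Distance in frame 1: 8.8. Distance in frame 2: 6.0.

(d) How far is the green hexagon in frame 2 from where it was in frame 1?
1.3

The green hexagon moved from (5.5, 3.9) to (4.9, 2.7), a distance of √(0.6² + 1.2²) ≈ 1.3.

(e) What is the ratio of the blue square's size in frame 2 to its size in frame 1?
1.3×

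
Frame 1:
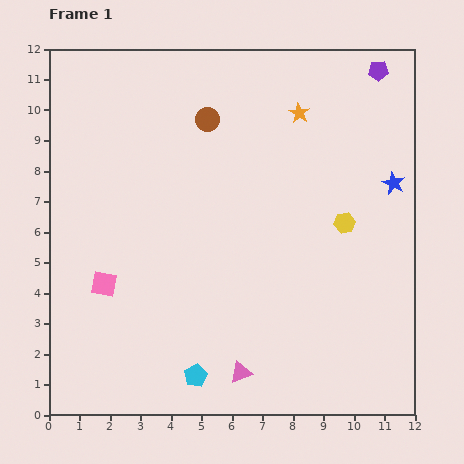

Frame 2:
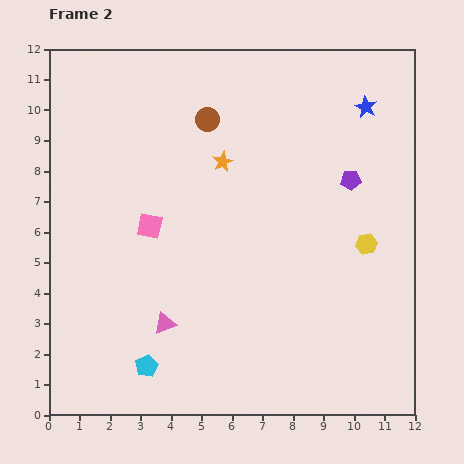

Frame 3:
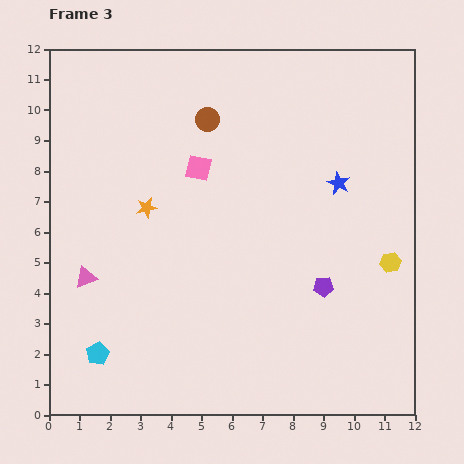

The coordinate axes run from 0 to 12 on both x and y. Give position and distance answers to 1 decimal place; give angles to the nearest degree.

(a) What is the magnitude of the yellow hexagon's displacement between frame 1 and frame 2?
1.0

The yellow hexagon moved from (9.7, 6.3) to (10.4, 5.6), a distance of √(0.7² + 0.7²) ≈ 1.0.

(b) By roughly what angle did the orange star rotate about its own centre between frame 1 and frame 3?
30° clockwise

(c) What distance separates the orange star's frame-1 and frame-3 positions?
5.9

The orange star moved from (8.2, 9.9) to (3.2, 6.8), a distance of √(5.0² + 3.1²) ≈ 5.9.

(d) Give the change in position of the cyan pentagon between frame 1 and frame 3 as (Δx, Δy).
(-3.2, 0.7)

The cyan pentagon was at (4.8, 1.3) in frame 1 and (1.6, 2.0) in frame 3.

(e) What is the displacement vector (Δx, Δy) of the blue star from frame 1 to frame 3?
(-1.8, 0.0)

The blue star was at (11.3, 7.6) in frame 1 and (9.5, 7.6) in frame 3.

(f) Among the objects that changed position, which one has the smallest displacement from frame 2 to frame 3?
the yellow hexagon

(moved 1.0)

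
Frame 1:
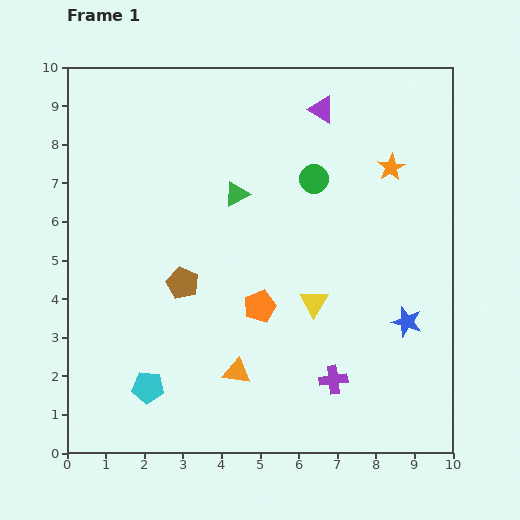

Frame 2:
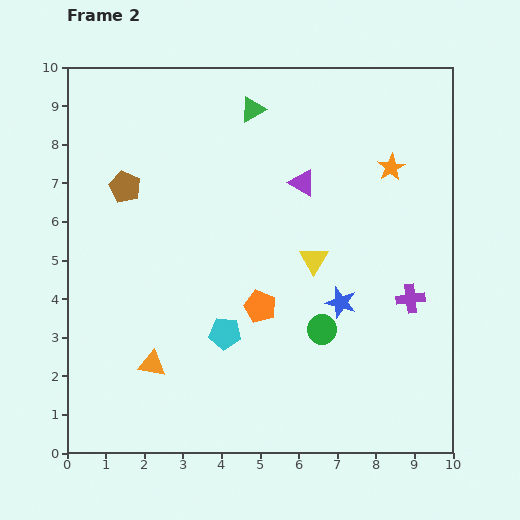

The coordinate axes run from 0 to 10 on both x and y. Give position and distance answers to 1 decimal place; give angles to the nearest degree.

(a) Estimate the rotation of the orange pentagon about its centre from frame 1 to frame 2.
30° counter-clockwise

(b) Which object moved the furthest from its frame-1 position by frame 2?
the green circle

(moved 3.9; next 2.9)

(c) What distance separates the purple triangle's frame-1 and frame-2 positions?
2.0

The purple triangle moved from (6.6, 8.9) to (6.1, 7.0), a distance of √(0.5² + 1.9²) ≈ 2.0.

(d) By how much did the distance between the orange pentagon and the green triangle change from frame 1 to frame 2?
+2.1

Distance in frame 1: 3.0. Distance in frame 2: 5.1.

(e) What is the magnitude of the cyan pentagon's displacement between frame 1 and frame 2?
2.4

The cyan pentagon moved from (2.1, 1.7) to (4.1, 3.1), a distance of √(2.0² + 1.4²) ≈ 2.4.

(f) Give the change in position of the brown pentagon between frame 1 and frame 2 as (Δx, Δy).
(-1.5, 2.5)

The brown pentagon was at (3.0, 4.4) in frame 1 and (1.5, 6.9) in frame 2.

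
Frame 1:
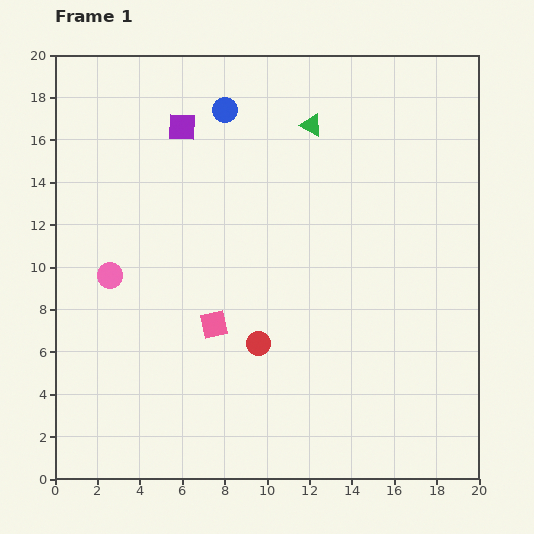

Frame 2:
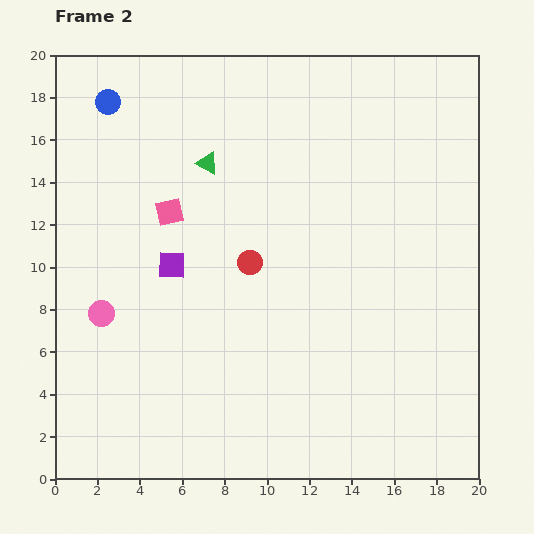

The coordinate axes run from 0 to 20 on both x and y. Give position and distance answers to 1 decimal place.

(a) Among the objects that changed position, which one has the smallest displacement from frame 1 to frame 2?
the pink circle

(moved 1.8)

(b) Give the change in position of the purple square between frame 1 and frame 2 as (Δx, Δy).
(-0.5, -6.5)

The purple square was at (6.0, 16.6) in frame 1 and (5.5, 10.1) in frame 2.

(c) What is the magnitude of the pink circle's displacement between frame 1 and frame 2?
1.8

The pink circle moved from (2.6, 9.6) to (2.2, 7.8), a distance of √(0.4² + 1.8²) ≈ 1.8.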